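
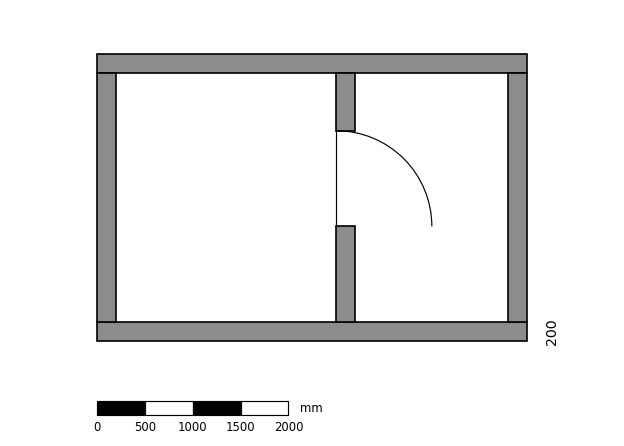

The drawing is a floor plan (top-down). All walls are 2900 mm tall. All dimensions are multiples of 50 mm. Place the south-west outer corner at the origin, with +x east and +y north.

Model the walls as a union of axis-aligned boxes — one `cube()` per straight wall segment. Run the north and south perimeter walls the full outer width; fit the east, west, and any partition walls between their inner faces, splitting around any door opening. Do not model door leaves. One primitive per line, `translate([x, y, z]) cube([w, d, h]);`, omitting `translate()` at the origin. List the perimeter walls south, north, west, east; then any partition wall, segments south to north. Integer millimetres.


cube([4500, 200, 2900]);
translate([0, 2800, 0]) cube([4500, 200, 2900]);
translate([0, 200, 0]) cube([200, 2600, 2900]);
translate([4300, 200, 0]) cube([200, 2600, 2900]);
translate([2500, 200, 0]) cube([200, 1000, 2900]);
translate([2500, 2200, 0]) cube([200, 600, 2900]);


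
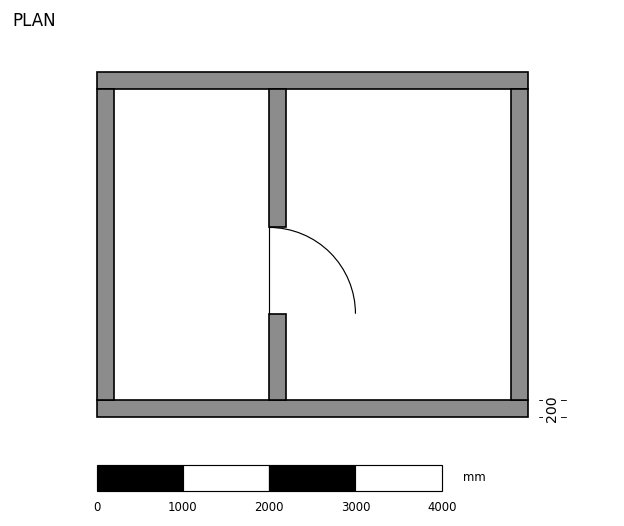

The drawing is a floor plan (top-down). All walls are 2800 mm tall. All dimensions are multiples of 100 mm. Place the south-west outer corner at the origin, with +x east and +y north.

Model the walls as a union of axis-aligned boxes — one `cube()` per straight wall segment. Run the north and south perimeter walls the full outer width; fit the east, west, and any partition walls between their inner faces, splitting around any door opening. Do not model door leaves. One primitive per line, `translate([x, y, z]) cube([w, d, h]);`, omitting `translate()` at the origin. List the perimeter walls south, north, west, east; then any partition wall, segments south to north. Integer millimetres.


cube([5000, 200, 2800]);
translate([0, 3800, 0]) cube([5000, 200, 2800]);
translate([0, 200, 0]) cube([200, 3600, 2800]);
translate([4800, 200, 0]) cube([200, 3600, 2800]);
translate([2000, 200, 0]) cube([200, 1000, 2800]);
translate([2000, 2200, 0]) cube([200, 1600, 2800]);


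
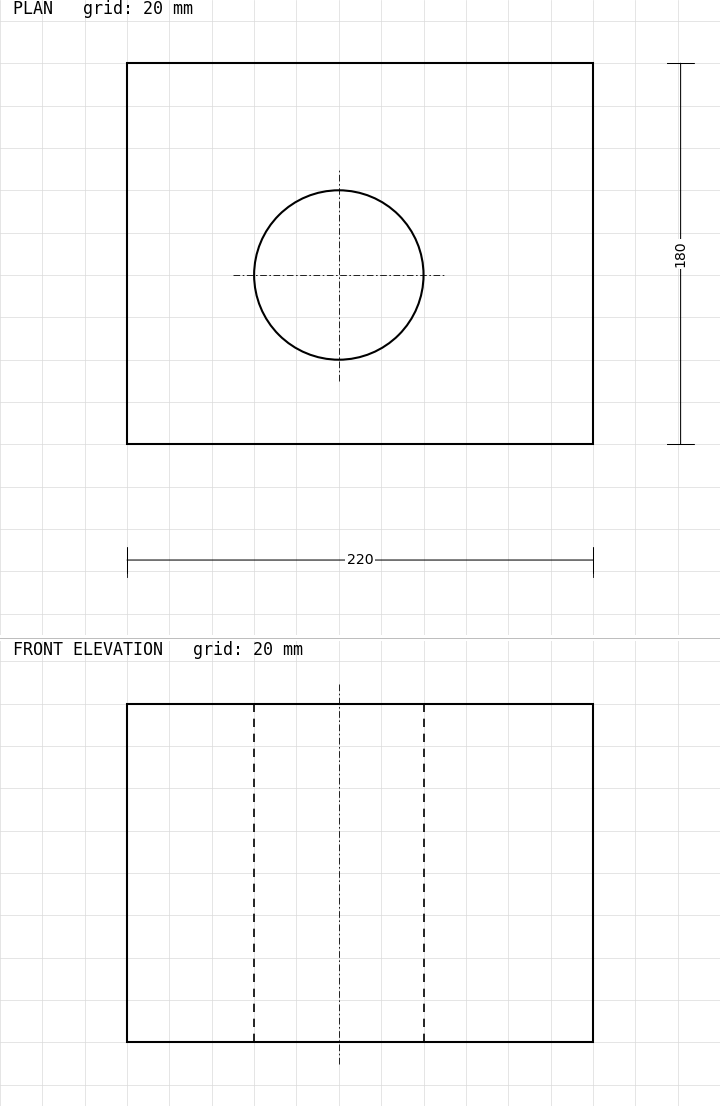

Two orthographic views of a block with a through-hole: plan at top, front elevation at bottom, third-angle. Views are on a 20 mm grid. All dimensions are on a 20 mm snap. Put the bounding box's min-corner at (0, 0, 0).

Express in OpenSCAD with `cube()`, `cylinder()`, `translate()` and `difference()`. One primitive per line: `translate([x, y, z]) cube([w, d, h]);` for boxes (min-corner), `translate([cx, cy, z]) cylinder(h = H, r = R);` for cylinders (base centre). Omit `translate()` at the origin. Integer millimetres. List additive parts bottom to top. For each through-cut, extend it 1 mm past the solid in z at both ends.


difference() {
  cube([220, 180, 160]);
  translate([100, 80, -1]) cylinder(h = 162, r = 40);
}


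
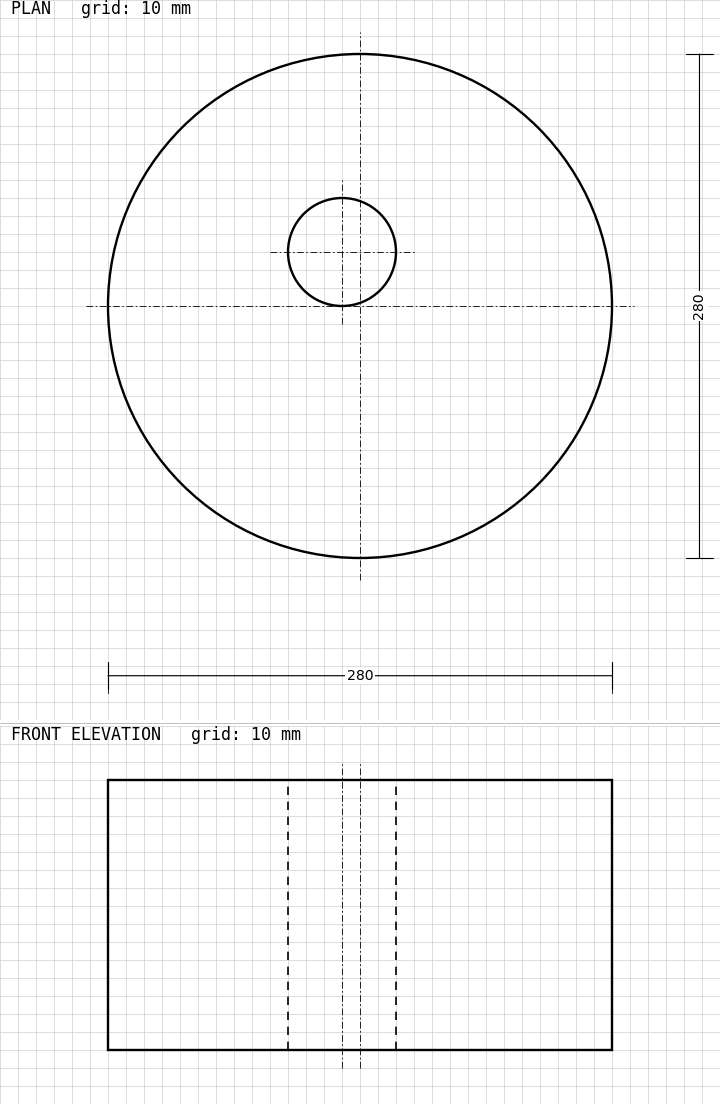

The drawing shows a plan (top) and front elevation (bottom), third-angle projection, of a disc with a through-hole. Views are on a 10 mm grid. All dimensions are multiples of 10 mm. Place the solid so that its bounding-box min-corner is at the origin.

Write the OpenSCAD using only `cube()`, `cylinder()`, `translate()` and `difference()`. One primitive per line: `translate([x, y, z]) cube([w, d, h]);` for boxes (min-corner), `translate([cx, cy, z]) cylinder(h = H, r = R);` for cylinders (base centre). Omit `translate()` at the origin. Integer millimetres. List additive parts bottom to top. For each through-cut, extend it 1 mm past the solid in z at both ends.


difference() {
  translate([140, 140, 0]) cylinder(h = 150, r = 140);
  translate([130, 170, -1]) cylinder(h = 152, r = 30);
}


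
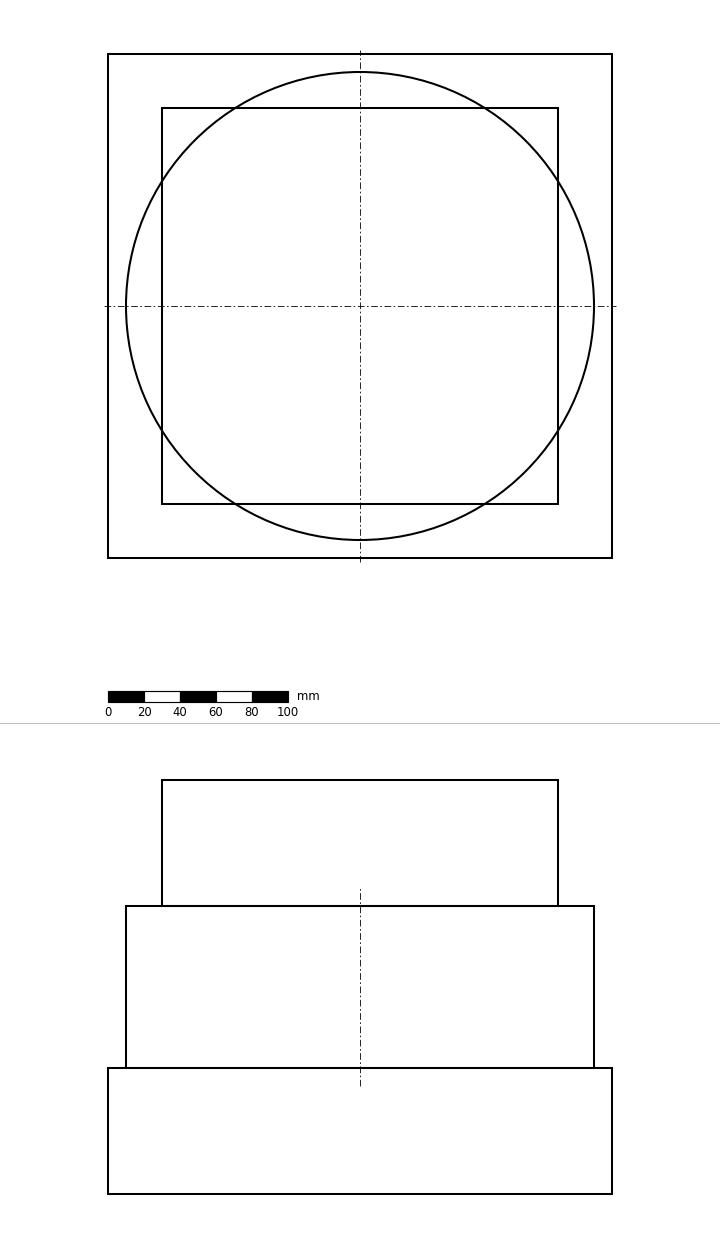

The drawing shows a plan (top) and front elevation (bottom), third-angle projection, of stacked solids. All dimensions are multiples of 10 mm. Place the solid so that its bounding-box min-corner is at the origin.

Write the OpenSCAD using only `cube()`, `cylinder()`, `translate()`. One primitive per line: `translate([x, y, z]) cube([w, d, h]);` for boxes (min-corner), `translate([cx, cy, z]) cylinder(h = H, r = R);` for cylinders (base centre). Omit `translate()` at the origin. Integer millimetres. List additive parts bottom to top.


cube([280, 280, 70]);
translate([140, 140, 70]) cylinder(h = 90, r = 130);
translate([30, 30, 160]) cube([220, 220, 70]);


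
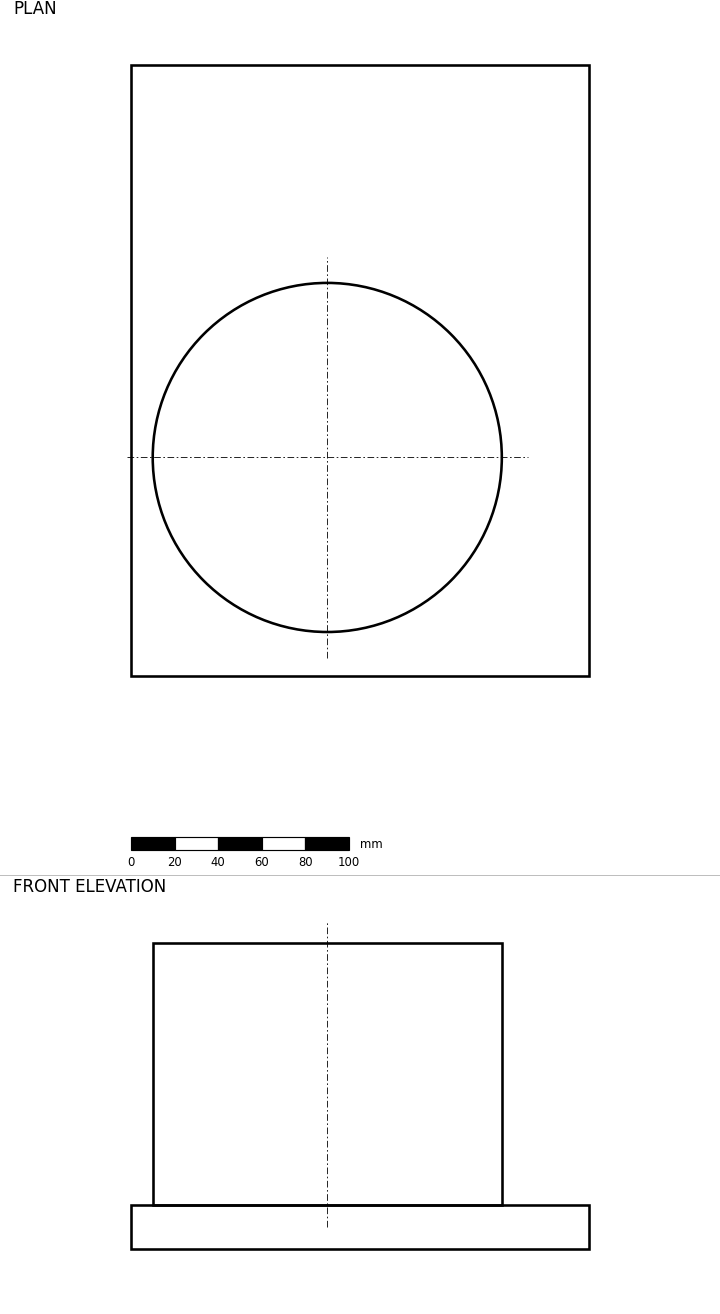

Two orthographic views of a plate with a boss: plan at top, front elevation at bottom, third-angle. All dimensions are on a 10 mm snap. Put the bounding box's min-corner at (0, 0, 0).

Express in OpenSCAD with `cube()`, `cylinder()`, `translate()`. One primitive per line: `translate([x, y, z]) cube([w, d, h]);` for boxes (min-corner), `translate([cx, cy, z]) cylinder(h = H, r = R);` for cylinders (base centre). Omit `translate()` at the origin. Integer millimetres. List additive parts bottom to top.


cube([210, 280, 20]);
translate([90, 100, 20]) cylinder(h = 120, r = 80);


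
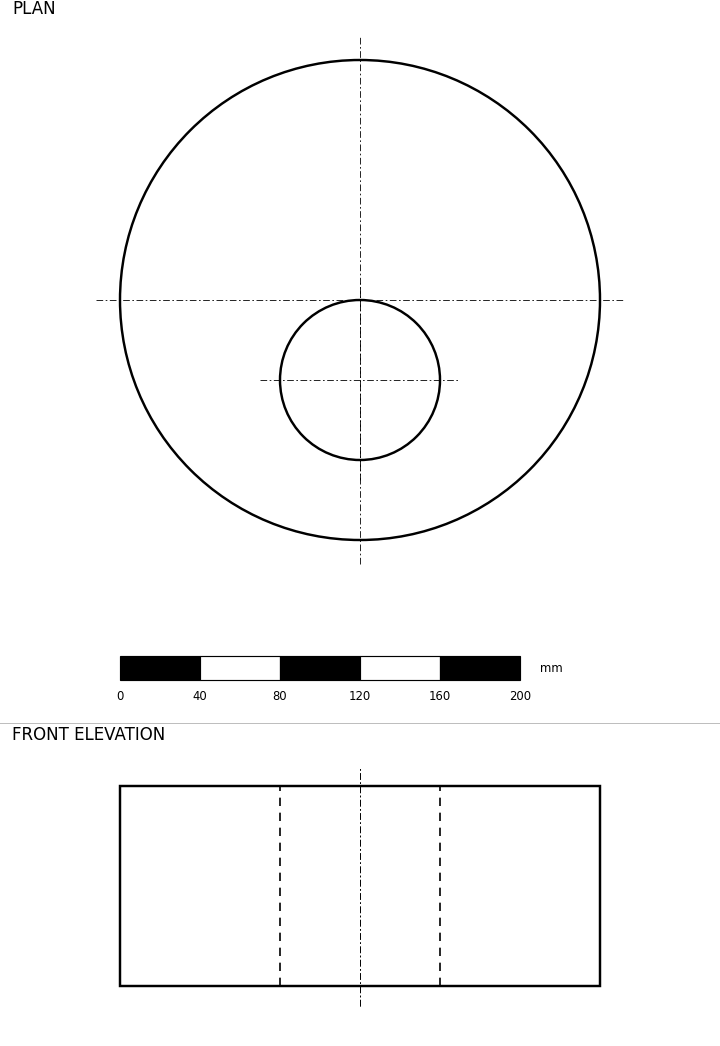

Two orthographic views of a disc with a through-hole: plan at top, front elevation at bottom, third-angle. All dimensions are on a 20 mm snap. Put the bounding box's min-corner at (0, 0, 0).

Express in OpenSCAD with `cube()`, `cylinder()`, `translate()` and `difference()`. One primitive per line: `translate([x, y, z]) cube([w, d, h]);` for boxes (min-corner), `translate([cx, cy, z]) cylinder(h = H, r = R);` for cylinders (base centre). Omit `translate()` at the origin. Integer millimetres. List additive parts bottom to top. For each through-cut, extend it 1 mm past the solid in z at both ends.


difference() {
  translate([120, 120, 0]) cylinder(h = 100, r = 120);
  translate([120, 80, -1]) cylinder(h = 102, r = 40);
}


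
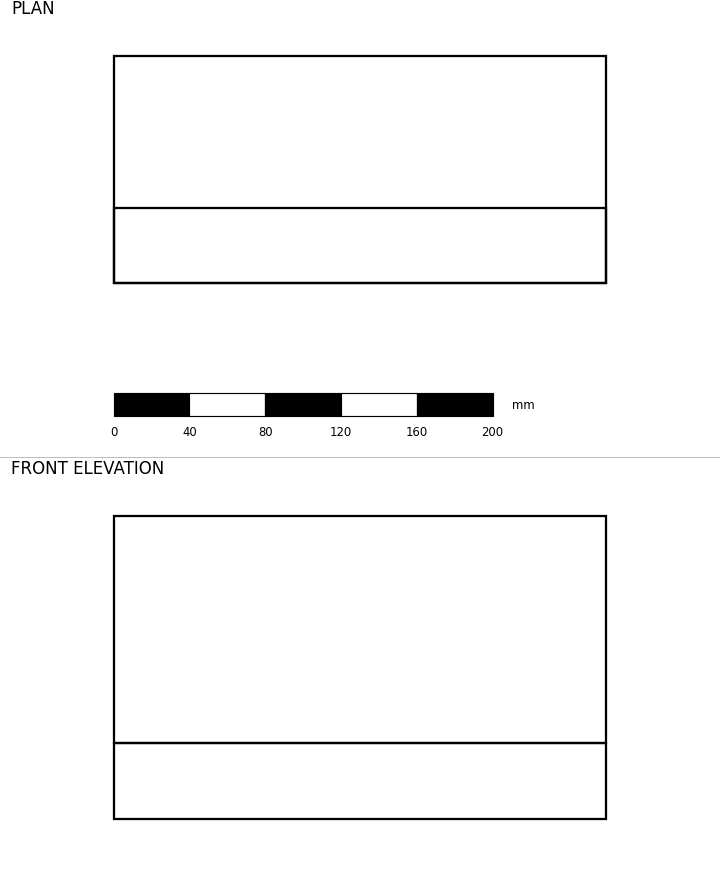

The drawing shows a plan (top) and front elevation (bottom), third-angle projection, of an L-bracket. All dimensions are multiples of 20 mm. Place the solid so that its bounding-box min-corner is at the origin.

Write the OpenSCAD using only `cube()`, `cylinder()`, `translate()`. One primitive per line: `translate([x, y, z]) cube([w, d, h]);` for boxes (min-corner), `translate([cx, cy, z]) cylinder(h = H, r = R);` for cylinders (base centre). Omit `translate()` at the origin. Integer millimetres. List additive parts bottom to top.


cube([260, 120, 40]);
translate([0, 0, 40]) cube([260, 40, 120]);


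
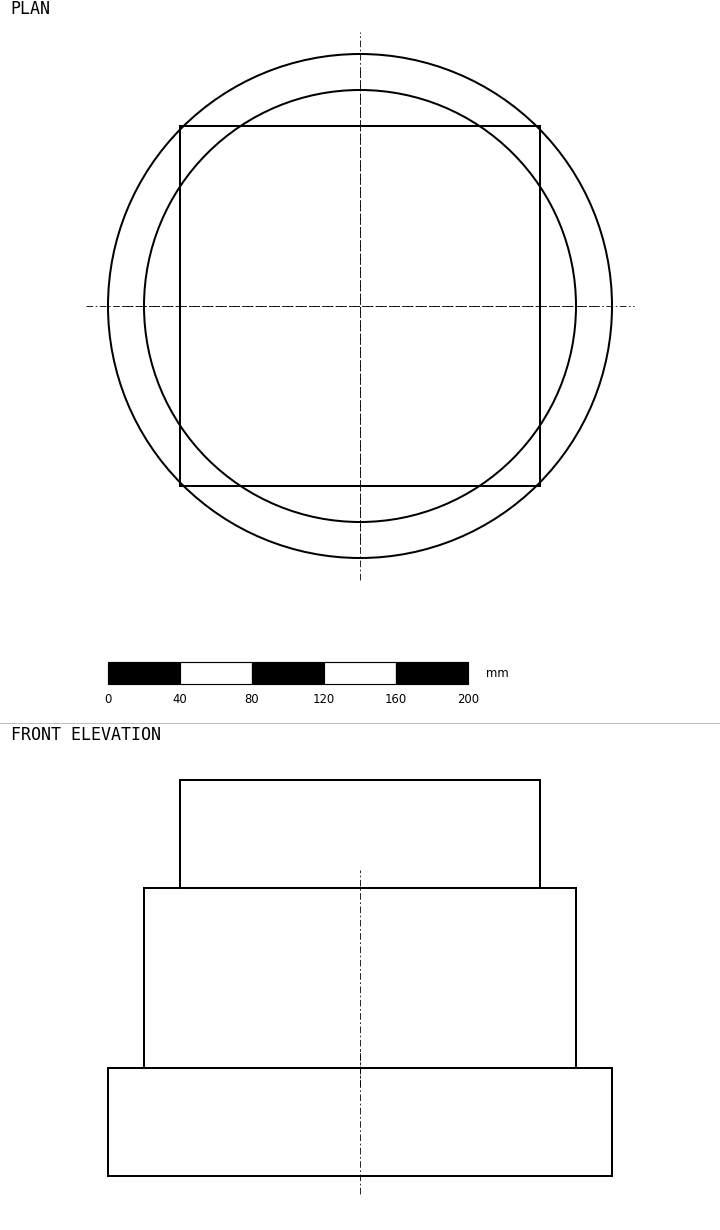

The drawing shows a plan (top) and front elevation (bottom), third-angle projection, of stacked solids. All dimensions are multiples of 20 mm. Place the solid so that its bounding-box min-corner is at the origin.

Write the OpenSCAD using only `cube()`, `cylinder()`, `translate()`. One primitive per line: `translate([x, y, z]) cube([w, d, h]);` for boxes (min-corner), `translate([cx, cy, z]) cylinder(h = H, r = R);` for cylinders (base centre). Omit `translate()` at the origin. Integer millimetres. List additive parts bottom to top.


translate([140, 140, 0]) cylinder(h = 60, r = 140);
translate([140, 140, 60]) cylinder(h = 100, r = 120);
translate([40, 40, 160]) cube([200, 200, 60]);


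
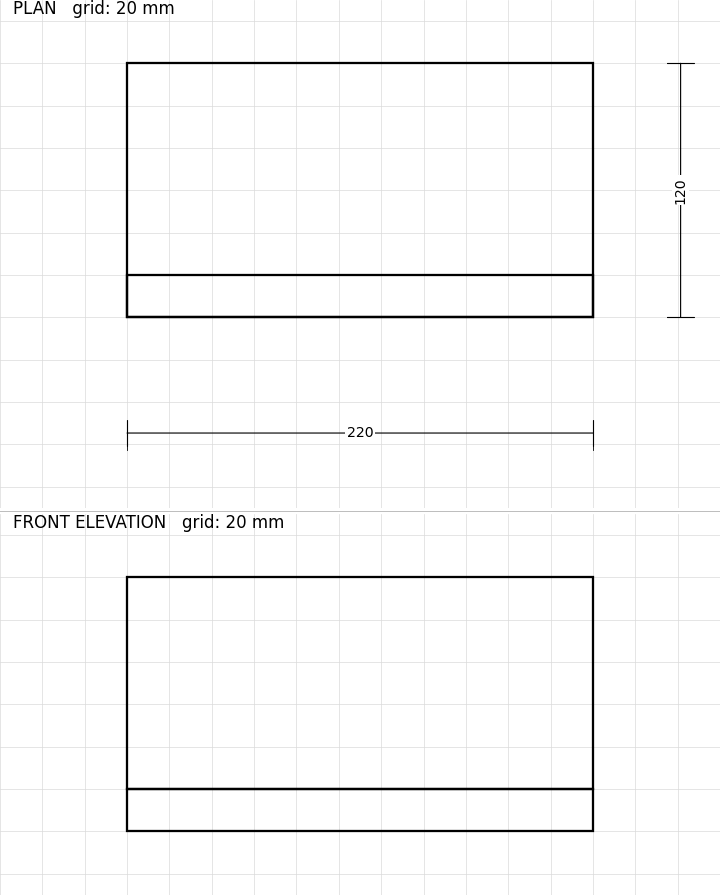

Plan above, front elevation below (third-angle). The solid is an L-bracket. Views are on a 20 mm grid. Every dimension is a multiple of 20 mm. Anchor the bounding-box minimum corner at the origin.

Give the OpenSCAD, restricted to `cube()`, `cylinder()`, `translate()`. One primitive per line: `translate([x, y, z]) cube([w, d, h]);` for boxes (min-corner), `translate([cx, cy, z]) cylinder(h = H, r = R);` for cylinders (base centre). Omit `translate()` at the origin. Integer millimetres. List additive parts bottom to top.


cube([220, 120, 20]);
translate([0, 0, 20]) cube([220, 20, 100]);


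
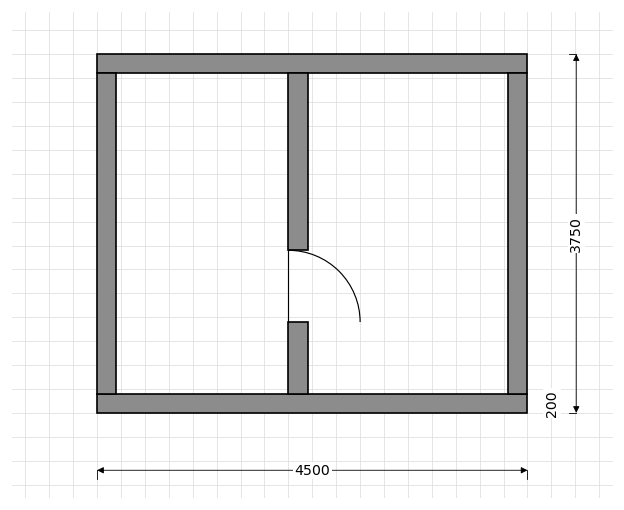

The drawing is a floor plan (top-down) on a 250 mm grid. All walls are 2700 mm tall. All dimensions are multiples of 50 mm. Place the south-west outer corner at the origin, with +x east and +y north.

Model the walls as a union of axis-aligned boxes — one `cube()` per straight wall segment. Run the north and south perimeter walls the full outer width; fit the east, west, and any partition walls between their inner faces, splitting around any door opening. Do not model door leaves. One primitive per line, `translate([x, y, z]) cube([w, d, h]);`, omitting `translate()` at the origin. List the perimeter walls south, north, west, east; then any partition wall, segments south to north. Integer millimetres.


cube([4500, 200, 2700]);
translate([0, 3550, 0]) cube([4500, 200, 2700]);
translate([0, 200, 0]) cube([200, 3350, 2700]);
translate([4300, 200, 0]) cube([200, 3350, 2700]);
translate([2000, 200, 0]) cube([200, 750, 2700]);
translate([2000, 1700, 0]) cube([200, 1850, 2700]);


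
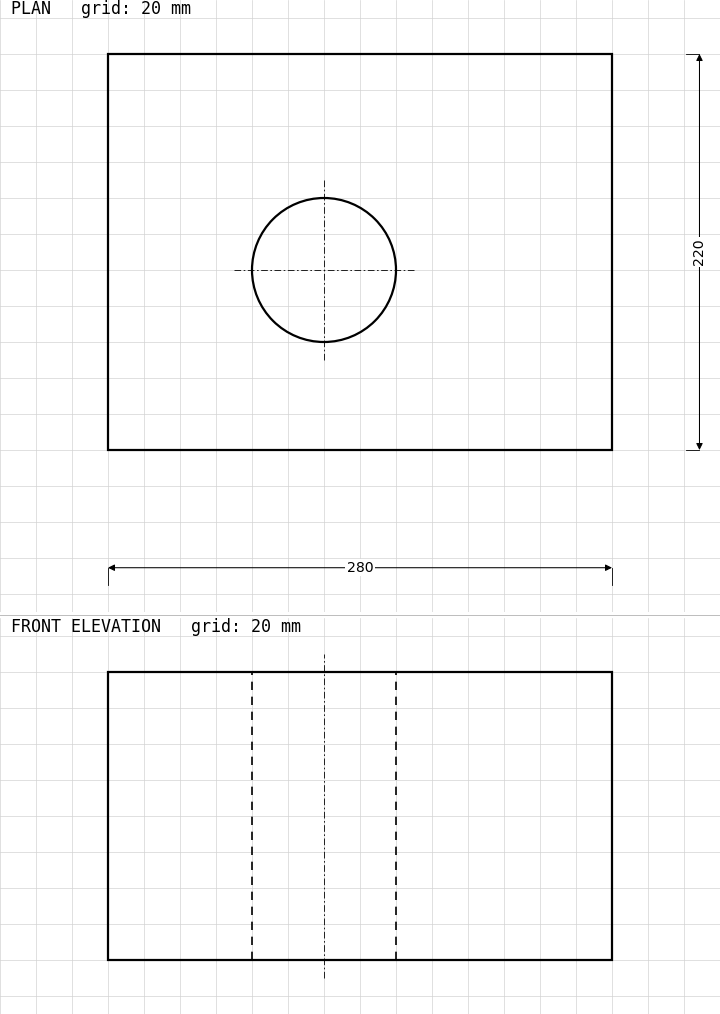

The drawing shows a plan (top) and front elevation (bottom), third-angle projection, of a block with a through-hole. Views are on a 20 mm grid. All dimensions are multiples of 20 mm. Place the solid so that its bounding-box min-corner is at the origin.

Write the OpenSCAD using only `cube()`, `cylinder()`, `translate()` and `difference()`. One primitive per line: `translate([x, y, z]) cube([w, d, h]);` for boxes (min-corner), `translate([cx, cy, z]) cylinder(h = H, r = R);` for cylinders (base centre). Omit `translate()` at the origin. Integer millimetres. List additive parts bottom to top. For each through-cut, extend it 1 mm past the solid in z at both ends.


difference() {
  cube([280, 220, 160]);
  translate([120, 100, -1]) cylinder(h = 162, r = 40);
}


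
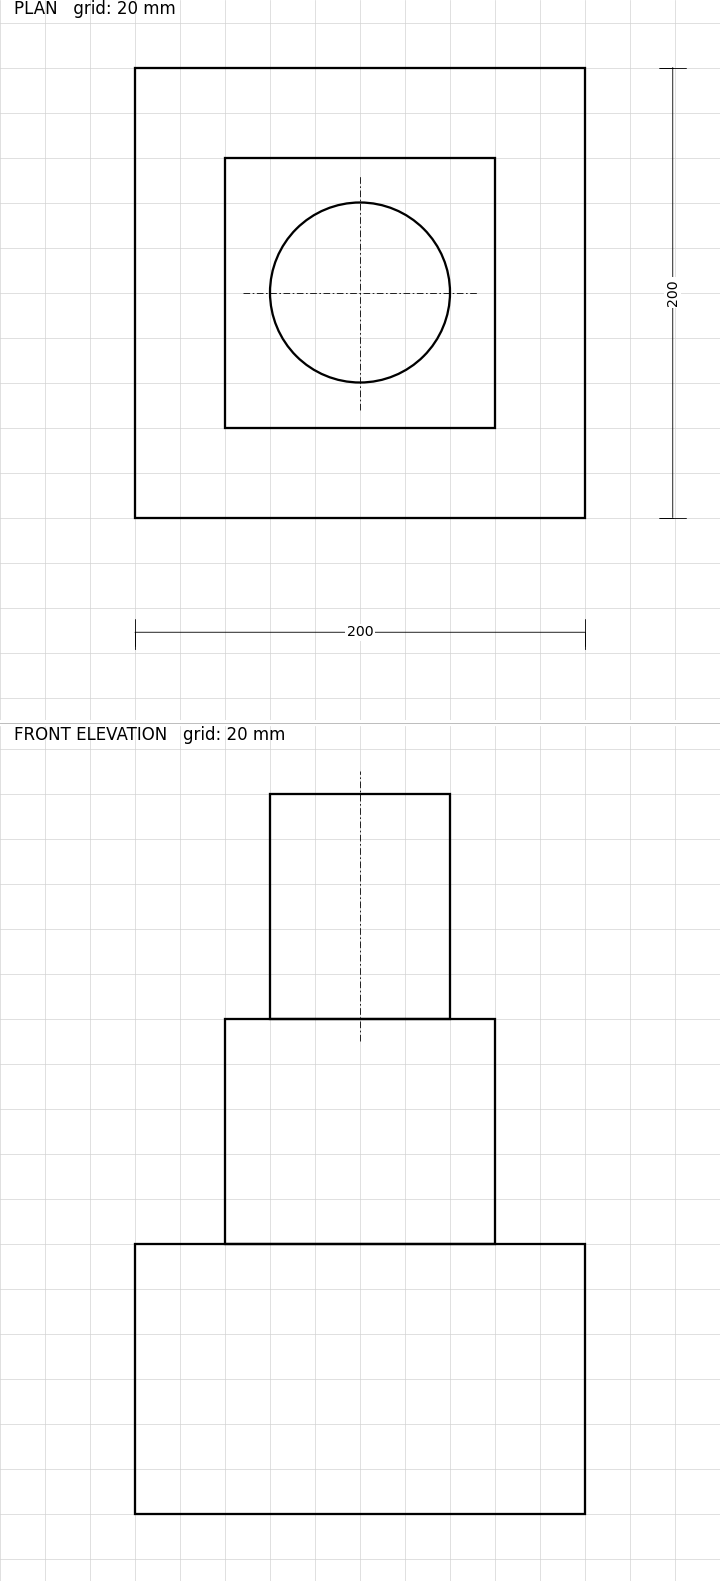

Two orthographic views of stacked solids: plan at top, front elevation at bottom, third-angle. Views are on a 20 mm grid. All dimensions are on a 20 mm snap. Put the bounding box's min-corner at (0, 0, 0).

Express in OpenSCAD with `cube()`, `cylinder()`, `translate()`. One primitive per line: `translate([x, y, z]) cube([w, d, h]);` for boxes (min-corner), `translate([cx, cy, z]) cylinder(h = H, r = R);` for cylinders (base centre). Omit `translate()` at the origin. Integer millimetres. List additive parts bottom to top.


cube([200, 200, 120]);
translate([40, 40, 120]) cube([120, 120, 100]);
translate([100, 100, 220]) cylinder(h = 100, r = 40);


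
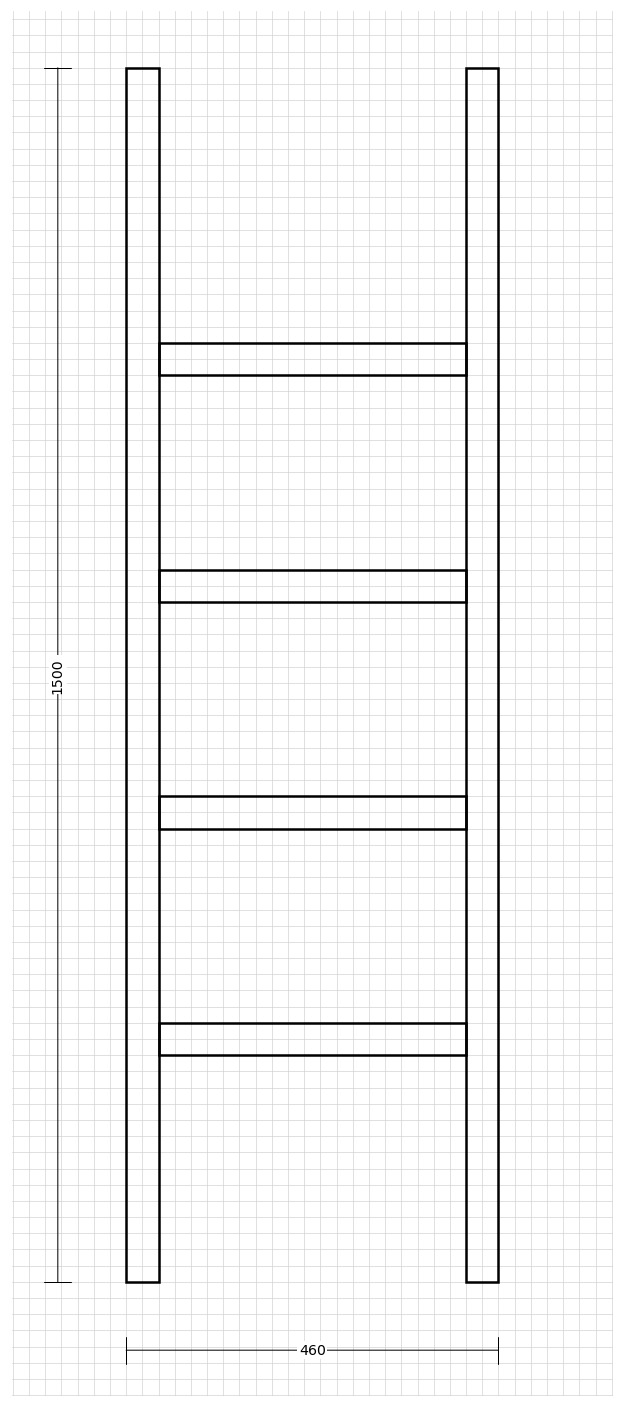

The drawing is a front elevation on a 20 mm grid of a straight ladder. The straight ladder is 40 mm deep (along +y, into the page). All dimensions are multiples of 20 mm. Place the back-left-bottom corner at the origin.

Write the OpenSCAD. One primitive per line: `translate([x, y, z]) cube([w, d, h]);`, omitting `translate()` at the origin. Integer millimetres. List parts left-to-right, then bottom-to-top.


cube([40, 40, 1500]);
translate([40, 0, 280]) cube([380, 40, 40]);
translate([40, 0, 560]) cube([380, 40, 40]);
translate([40, 0, 840]) cube([380, 40, 40]);
translate([40, 0, 1120]) cube([380, 40, 40]);
translate([420, 0, 0]) cube([40, 40, 1500]);


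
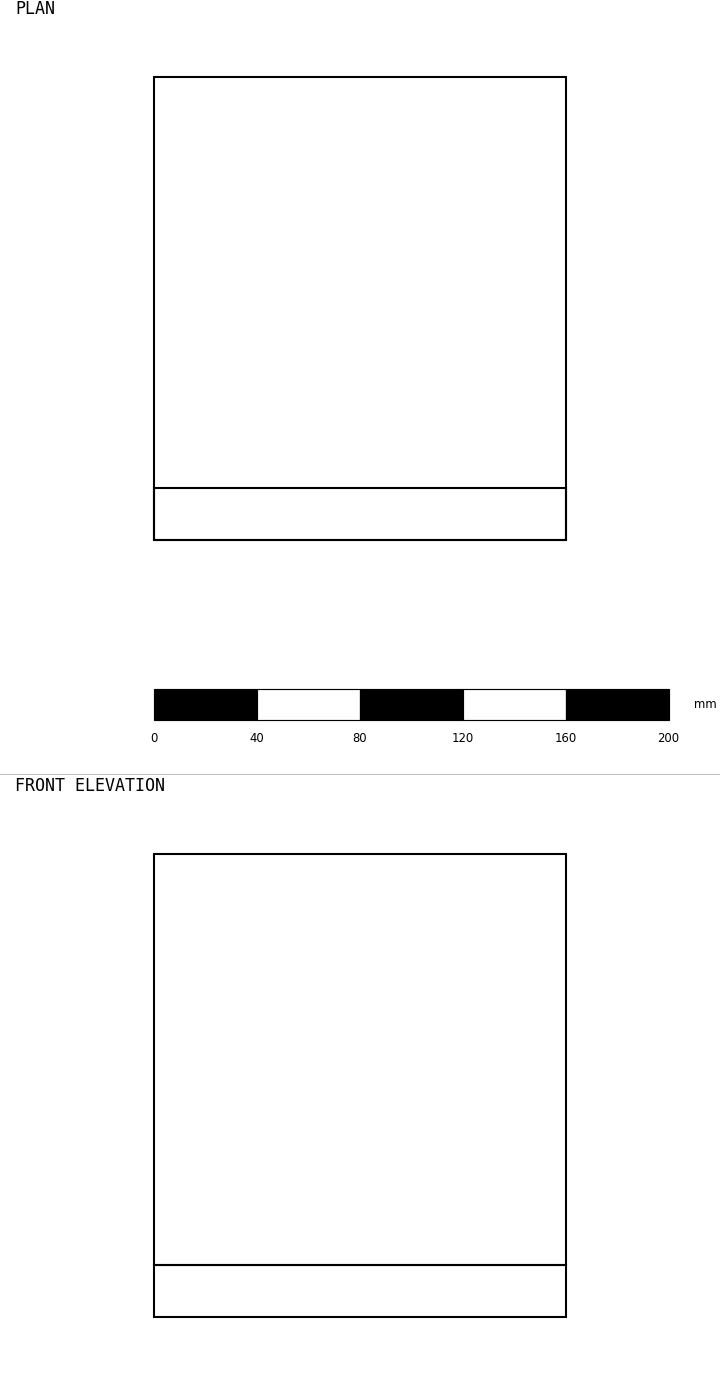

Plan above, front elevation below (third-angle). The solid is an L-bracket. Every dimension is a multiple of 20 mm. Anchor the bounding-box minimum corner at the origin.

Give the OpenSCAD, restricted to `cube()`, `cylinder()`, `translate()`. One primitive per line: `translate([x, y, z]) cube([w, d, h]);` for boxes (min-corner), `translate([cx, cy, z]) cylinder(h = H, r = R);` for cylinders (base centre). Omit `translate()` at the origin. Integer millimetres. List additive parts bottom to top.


cube([160, 180, 20]);
translate([0, 0, 20]) cube([160, 20, 160]);


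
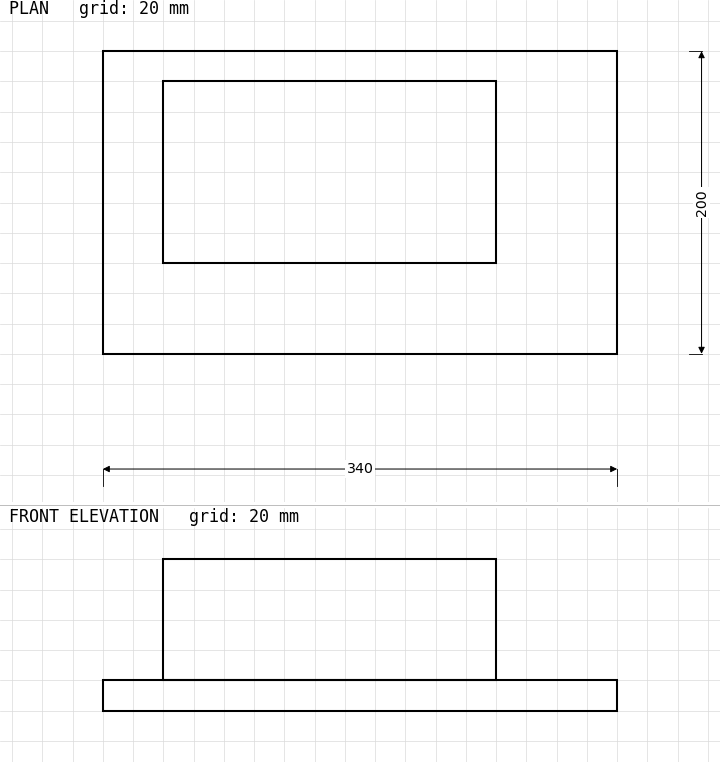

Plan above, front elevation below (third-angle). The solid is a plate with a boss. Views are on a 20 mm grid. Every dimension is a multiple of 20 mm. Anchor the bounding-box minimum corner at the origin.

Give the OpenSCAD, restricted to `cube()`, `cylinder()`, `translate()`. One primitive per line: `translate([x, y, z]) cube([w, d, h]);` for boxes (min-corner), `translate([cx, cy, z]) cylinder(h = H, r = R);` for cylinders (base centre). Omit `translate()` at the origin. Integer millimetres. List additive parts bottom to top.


cube([340, 200, 20]);
translate([40, 60, 20]) cube([220, 120, 80]);


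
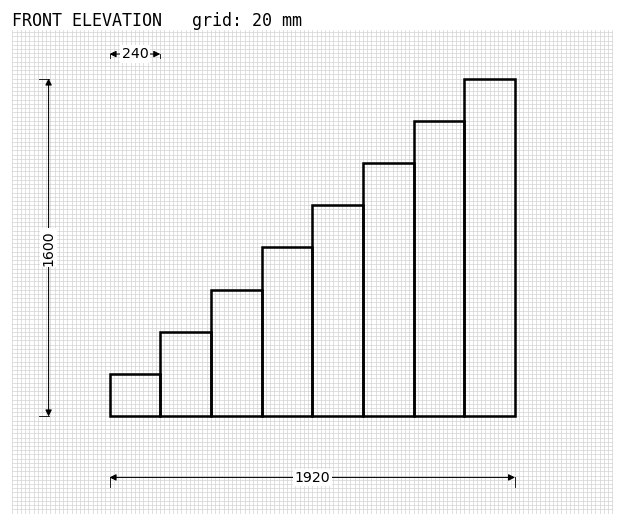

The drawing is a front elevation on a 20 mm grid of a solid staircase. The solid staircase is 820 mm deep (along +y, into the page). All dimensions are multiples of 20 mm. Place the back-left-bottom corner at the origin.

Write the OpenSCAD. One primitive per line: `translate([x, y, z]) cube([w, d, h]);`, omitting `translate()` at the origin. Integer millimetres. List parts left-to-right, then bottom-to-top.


cube([240, 820, 200]);
translate([240, 0, 0]) cube([240, 820, 400]);
translate([480, 0, 0]) cube([240, 820, 600]);
translate([720, 0, 0]) cube([240, 820, 800]);
translate([960, 0, 0]) cube([240, 820, 1000]);
translate([1200, 0, 0]) cube([240, 820, 1200]);
translate([1440, 0, 0]) cube([240, 820, 1400]);
translate([1680, 0, 0]) cube([240, 820, 1600]);


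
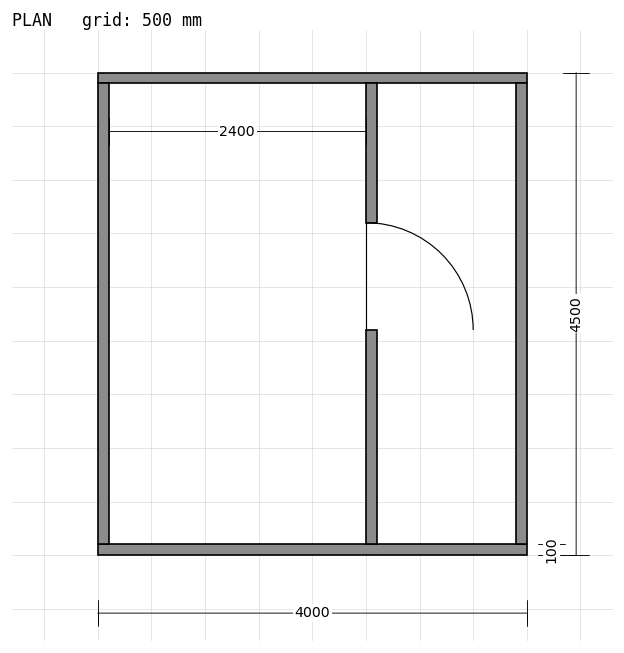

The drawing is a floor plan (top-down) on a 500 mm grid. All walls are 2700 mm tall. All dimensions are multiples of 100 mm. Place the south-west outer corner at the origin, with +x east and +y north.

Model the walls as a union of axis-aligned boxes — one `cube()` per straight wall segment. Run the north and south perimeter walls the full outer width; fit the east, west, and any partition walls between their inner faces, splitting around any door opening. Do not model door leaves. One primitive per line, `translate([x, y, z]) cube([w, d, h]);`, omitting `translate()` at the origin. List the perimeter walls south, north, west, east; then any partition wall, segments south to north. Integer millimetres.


cube([4000, 100, 2700]);
translate([0, 4400, 0]) cube([4000, 100, 2700]);
translate([0, 100, 0]) cube([100, 4300, 2700]);
translate([3900, 100, 0]) cube([100, 4300, 2700]);
translate([2500, 100, 0]) cube([100, 2000, 2700]);
translate([2500, 3100, 0]) cube([100, 1300, 2700]);


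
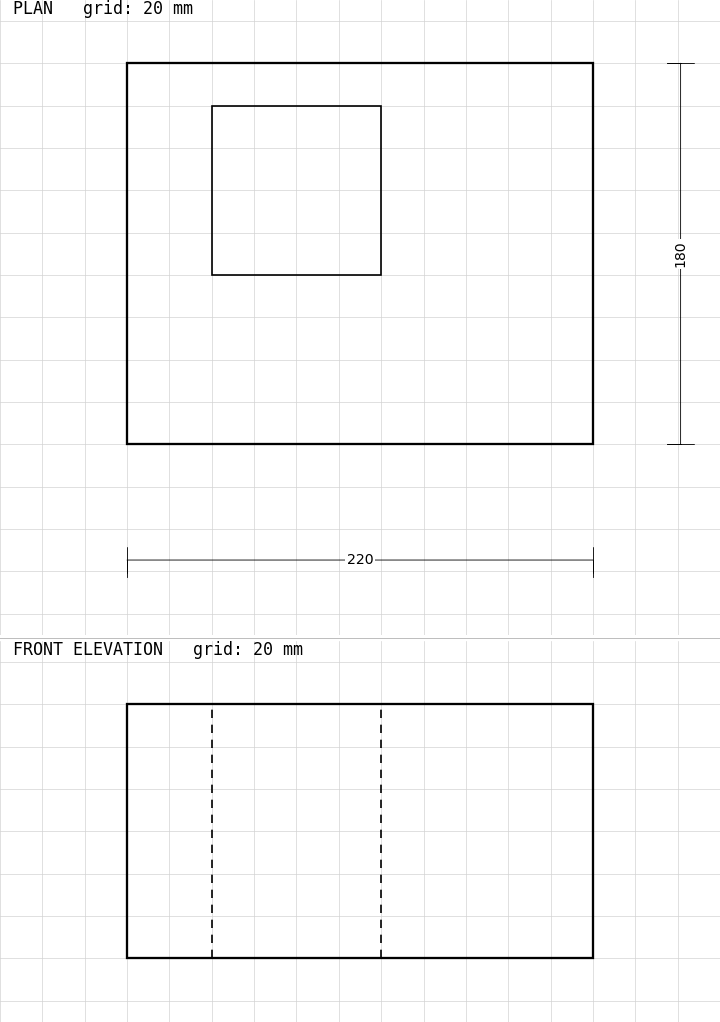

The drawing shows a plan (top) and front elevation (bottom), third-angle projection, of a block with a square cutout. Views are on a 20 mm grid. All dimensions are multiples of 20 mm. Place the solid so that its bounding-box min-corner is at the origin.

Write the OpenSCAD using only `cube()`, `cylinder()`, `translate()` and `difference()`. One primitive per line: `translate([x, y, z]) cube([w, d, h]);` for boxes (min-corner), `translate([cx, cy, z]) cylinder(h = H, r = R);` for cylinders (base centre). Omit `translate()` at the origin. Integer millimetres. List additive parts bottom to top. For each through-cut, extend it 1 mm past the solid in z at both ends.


difference() {
  cube([220, 180, 120]);
  translate([40, 80, -1]) cube([80, 80, 122]);
}


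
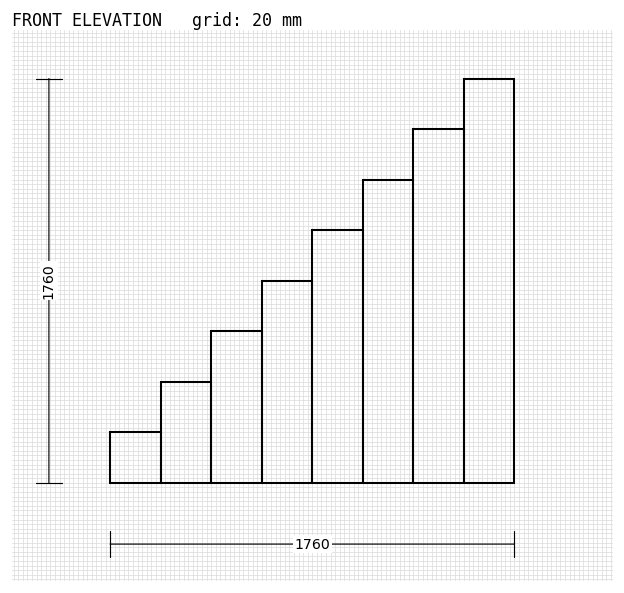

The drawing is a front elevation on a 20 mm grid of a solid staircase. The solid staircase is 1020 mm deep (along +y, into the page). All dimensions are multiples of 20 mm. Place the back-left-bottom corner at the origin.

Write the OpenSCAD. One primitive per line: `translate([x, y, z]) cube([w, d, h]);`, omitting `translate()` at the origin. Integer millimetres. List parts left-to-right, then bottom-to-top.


cube([220, 1020, 220]);
translate([220, 0, 0]) cube([220, 1020, 440]);
translate([440, 0, 0]) cube([220, 1020, 660]);
translate([660, 0, 0]) cube([220, 1020, 880]);
translate([880, 0, 0]) cube([220, 1020, 1100]);
translate([1100, 0, 0]) cube([220, 1020, 1320]);
translate([1320, 0, 0]) cube([220, 1020, 1540]);
translate([1540, 0, 0]) cube([220, 1020, 1760]);


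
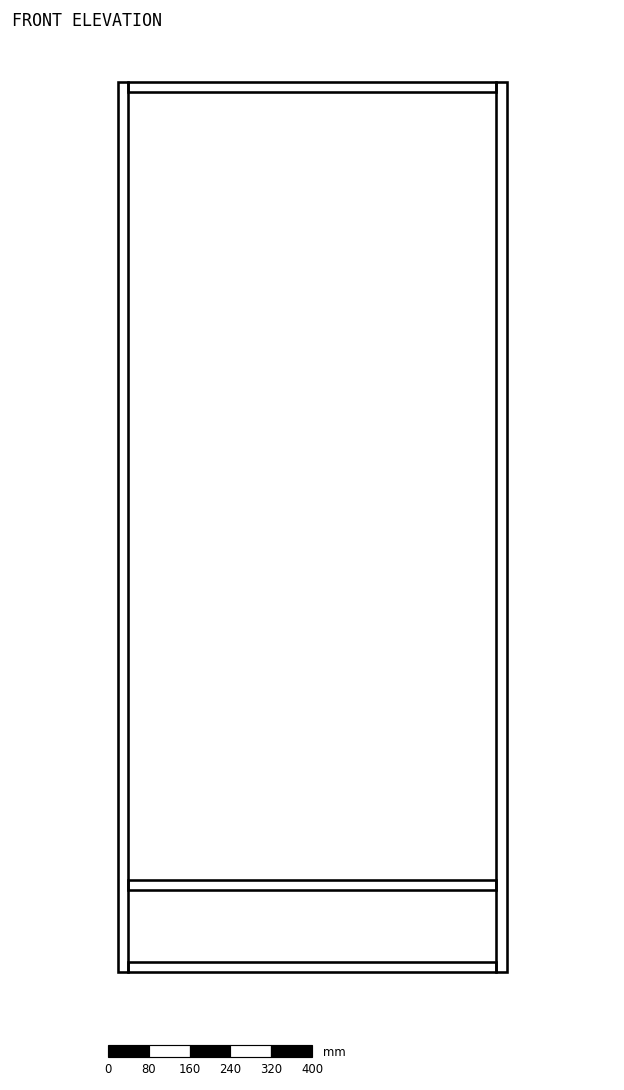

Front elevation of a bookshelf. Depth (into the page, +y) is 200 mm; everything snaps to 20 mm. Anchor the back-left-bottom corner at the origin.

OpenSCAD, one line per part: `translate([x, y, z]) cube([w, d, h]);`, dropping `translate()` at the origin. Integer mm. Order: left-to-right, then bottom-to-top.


cube([20, 200, 1740]);
translate([20, 0, 0]) cube([720, 200, 20]);
translate([20, 0, 160]) cube([720, 200, 20]);
translate([20, 0, 1720]) cube([720, 200, 20]);
translate([740, 0, 0]) cube([20, 200, 1740]);


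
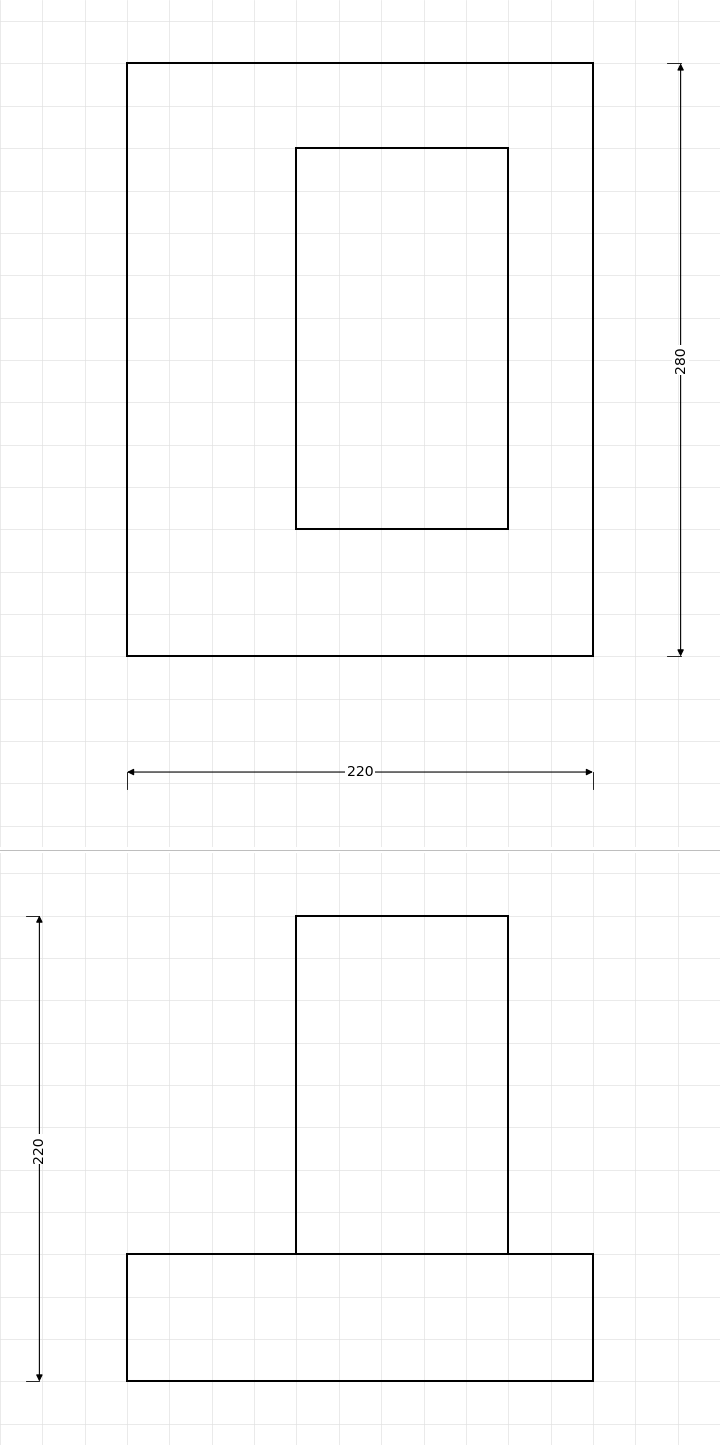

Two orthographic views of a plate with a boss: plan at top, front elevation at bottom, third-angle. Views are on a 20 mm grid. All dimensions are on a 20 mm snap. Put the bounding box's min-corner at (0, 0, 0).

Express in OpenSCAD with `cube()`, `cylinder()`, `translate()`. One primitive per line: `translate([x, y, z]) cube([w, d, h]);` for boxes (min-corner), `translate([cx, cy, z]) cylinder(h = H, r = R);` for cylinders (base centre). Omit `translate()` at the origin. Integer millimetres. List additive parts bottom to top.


cube([220, 280, 60]);
translate([80, 60, 60]) cube([100, 180, 160]);


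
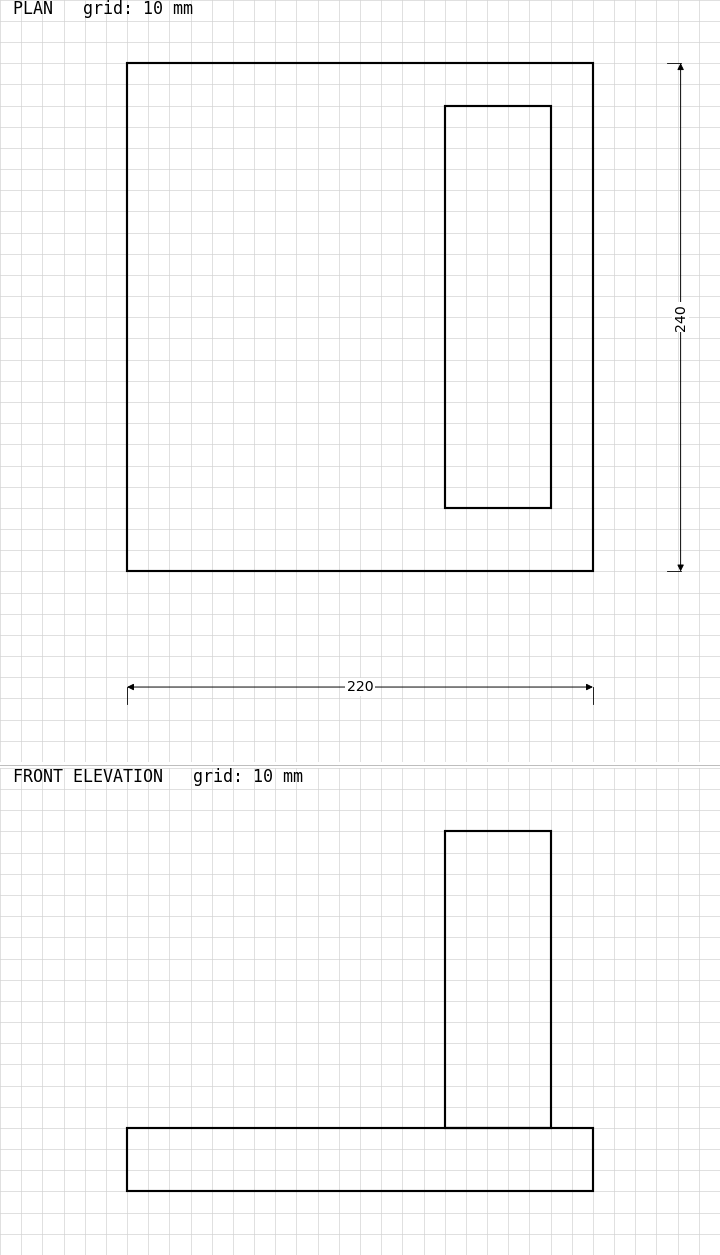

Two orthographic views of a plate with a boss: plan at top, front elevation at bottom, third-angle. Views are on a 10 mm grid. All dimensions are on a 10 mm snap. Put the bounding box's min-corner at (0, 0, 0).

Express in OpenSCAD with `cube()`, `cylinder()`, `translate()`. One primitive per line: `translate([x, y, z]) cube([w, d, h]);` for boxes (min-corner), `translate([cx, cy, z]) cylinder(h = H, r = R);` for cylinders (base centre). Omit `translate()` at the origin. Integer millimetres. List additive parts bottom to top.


cube([220, 240, 30]);
translate([150, 30, 30]) cube([50, 190, 140]);


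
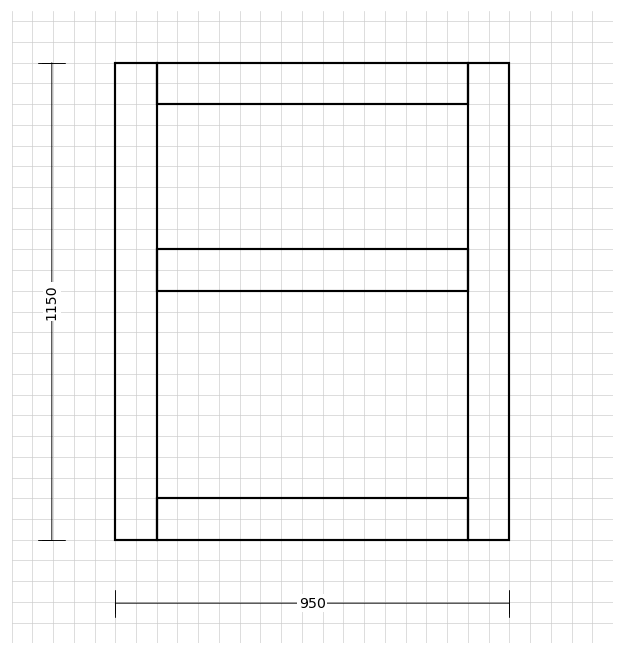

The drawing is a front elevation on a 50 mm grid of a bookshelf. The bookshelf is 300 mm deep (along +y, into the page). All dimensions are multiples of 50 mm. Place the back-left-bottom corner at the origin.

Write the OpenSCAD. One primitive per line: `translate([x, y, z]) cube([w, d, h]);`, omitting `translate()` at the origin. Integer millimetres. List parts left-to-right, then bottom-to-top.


cube([100, 300, 1150]);
translate([100, 0, 0]) cube([750, 300, 100]);
translate([100, 0, 600]) cube([750, 300, 100]);
translate([100, 0, 1050]) cube([750, 300, 100]);
translate([850, 0, 0]) cube([100, 300, 1150]);


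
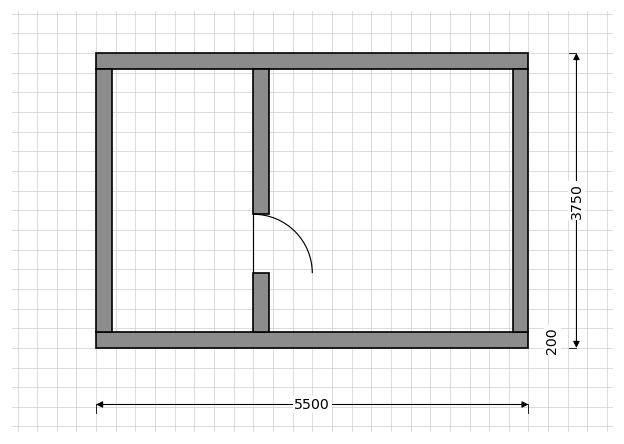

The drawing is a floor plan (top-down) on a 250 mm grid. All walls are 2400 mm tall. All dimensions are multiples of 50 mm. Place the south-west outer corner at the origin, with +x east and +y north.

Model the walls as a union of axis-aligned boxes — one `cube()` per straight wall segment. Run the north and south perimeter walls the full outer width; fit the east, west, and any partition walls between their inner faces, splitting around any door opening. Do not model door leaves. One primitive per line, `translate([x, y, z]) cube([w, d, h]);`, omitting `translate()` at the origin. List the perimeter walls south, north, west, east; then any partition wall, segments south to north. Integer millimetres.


cube([5500, 200, 2400]);
translate([0, 3550, 0]) cube([5500, 200, 2400]);
translate([0, 200, 0]) cube([200, 3350, 2400]);
translate([5300, 200, 0]) cube([200, 3350, 2400]);
translate([2000, 200, 0]) cube([200, 750, 2400]);
translate([2000, 1700, 0]) cube([200, 1850, 2400]);


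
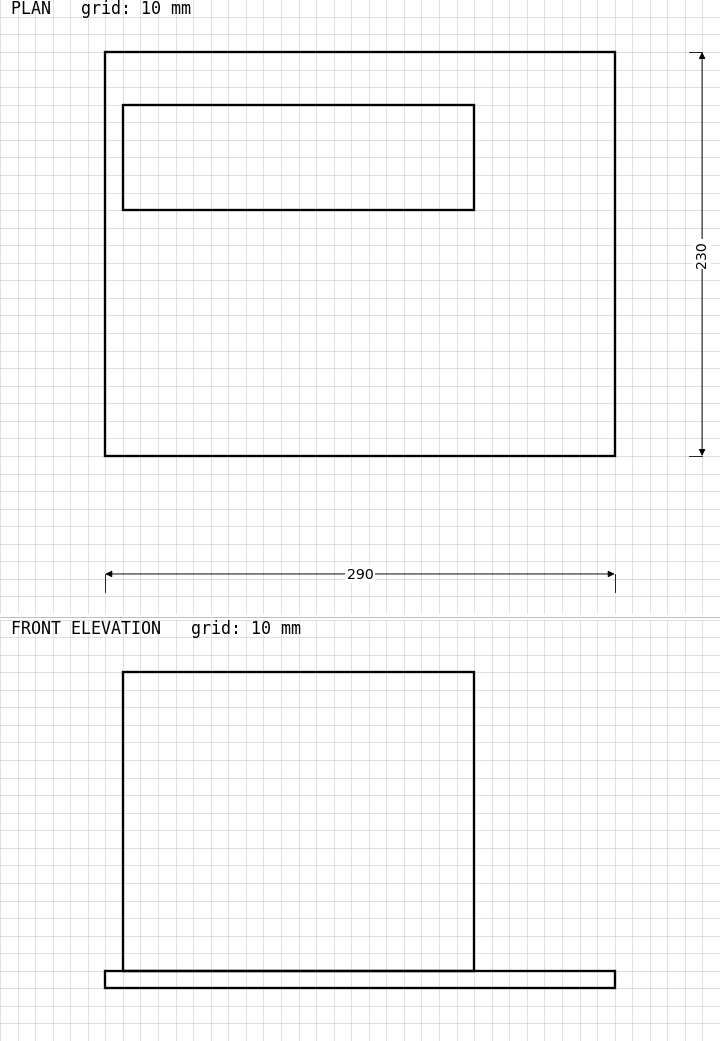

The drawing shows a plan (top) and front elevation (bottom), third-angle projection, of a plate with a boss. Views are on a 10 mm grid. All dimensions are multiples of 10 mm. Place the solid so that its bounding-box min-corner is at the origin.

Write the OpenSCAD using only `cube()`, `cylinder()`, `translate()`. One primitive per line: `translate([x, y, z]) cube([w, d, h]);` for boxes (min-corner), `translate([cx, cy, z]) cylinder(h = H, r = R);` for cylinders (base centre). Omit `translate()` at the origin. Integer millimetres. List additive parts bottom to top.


cube([290, 230, 10]);
translate([10, 140, 10]) cube([200, 60, 170]);


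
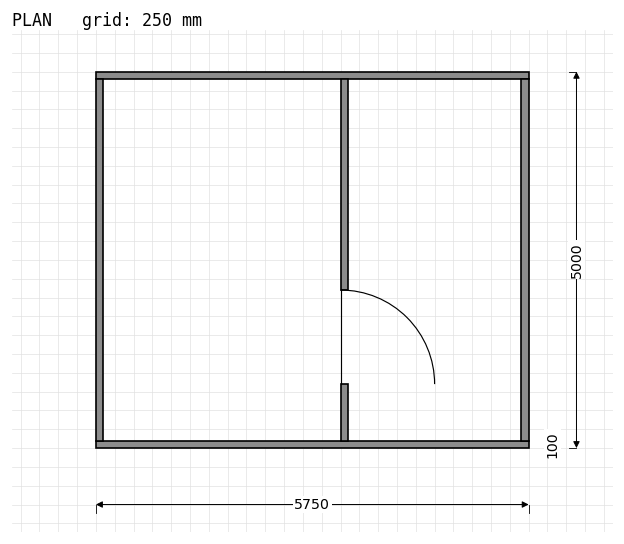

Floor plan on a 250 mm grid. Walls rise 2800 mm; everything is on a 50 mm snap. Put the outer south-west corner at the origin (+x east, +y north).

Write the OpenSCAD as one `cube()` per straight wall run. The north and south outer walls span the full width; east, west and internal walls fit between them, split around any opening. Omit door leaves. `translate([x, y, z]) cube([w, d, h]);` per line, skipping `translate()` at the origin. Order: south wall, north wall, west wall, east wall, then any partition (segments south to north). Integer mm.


cube([5750, 100, 2800]);
translate([0, 4900, 0]) cube([5750, 100, 2800]);
translate([0, 100, 0]) cube([100, 4800, 2800]);
translate([5650, 100, 0]) cube([100, 4800, 2800]);
translate([3250, 100, 0]) cube([100, 750, 2800]);
translate([3250, 2100, 0]) cube([100, 2800, 2800]);


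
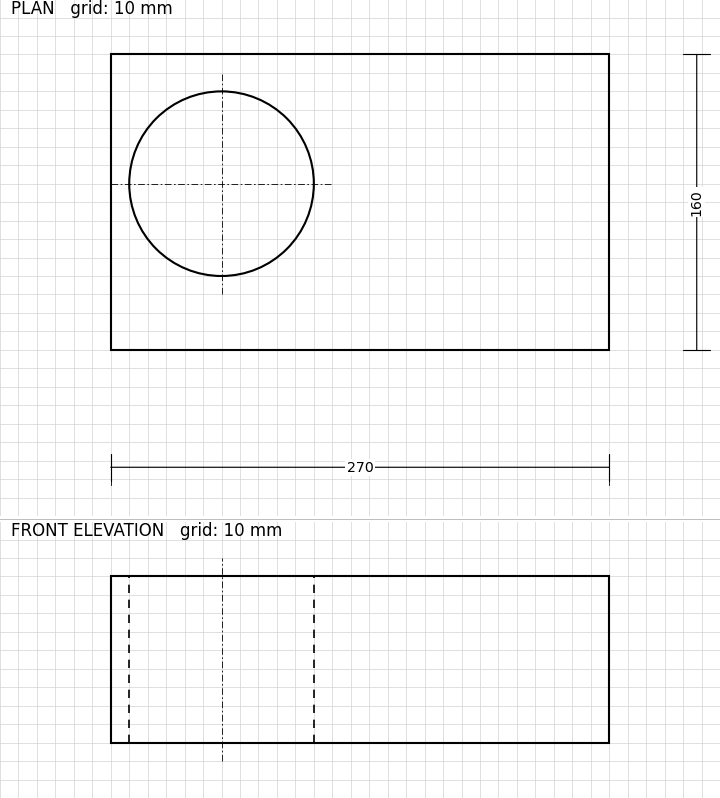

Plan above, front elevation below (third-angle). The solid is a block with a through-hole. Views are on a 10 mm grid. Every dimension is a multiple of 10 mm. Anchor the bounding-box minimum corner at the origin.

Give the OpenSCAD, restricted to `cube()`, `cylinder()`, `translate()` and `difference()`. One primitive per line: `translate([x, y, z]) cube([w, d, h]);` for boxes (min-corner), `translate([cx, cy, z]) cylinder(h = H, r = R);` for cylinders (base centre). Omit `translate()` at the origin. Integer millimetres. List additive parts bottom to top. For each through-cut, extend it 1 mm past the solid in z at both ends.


difference() {
  cube([270, 160, 90]);
  translate([60, 90, -1]) cylinder(h = 92, r = 50);
}


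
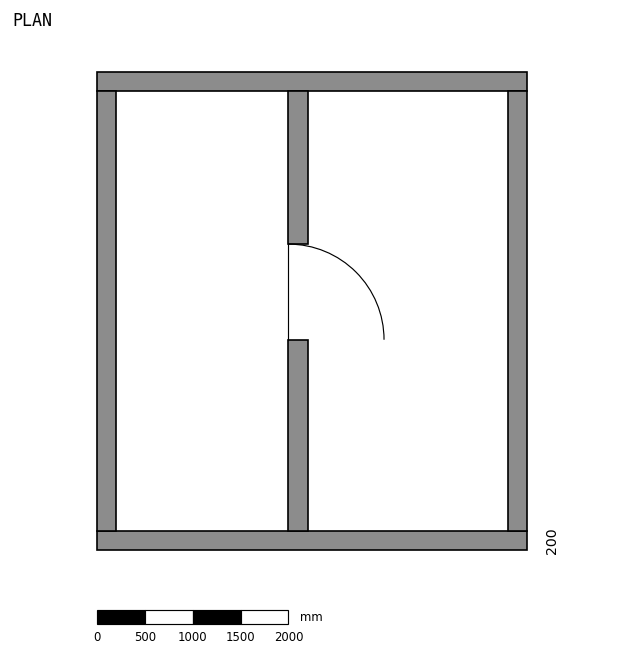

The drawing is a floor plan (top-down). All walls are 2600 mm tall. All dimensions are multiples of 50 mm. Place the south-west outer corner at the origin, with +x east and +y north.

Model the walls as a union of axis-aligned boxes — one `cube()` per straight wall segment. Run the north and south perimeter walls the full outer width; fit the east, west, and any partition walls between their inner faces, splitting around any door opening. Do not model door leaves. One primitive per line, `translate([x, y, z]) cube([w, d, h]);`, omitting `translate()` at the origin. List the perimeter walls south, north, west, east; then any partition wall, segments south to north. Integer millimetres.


cube([4500, 200, 2600]);
translate([0, 4800, 0]) cube([4500, 200, 2600]);
translate([0, 200, 0]) cube([200, 4600, 2600]);
translate([4300, 200, 0]) cube([200, 4600, 2600]);
translate([2000, 200, 0]) cube([200, 2000, 2600]);
translate([2000, 3200, 0]) cube([200, 1600, 2600]);


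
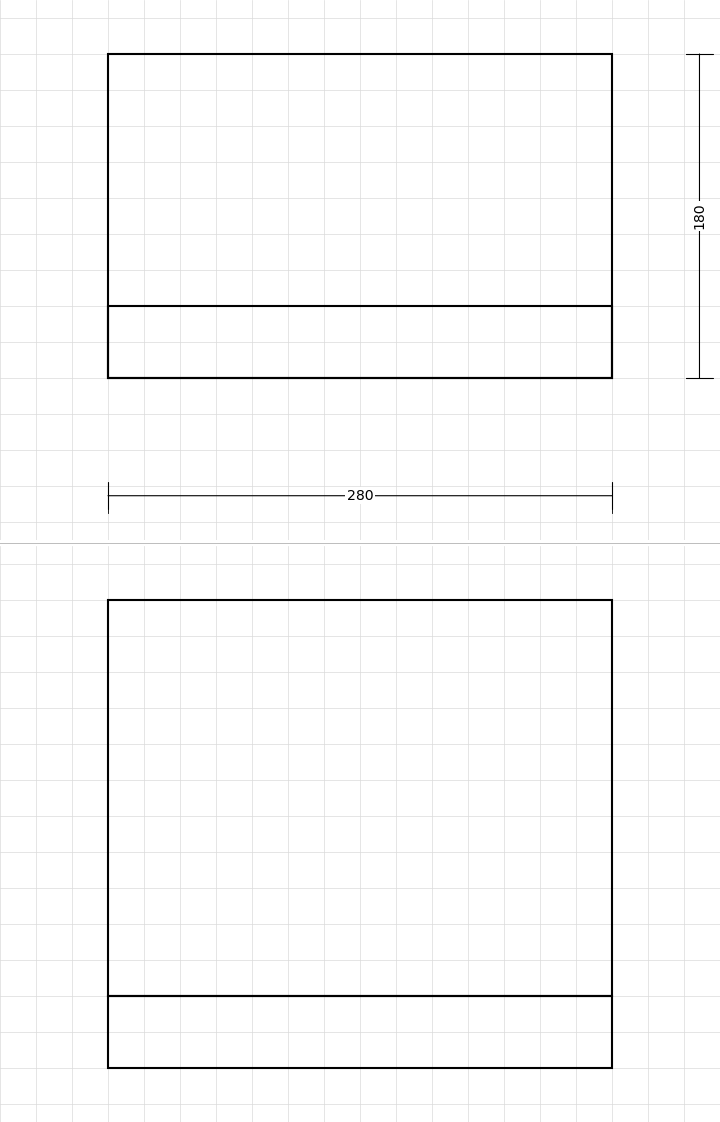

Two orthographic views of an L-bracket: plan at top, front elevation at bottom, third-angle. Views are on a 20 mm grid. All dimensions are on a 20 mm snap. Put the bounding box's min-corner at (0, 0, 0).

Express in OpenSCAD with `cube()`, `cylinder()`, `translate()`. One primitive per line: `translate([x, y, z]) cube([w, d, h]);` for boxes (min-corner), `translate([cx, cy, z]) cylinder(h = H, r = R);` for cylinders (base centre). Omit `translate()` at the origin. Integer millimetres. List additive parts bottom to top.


cube([280, 180, 40]);
translate([0, 0, 40]) cube([280, 40, 220]);


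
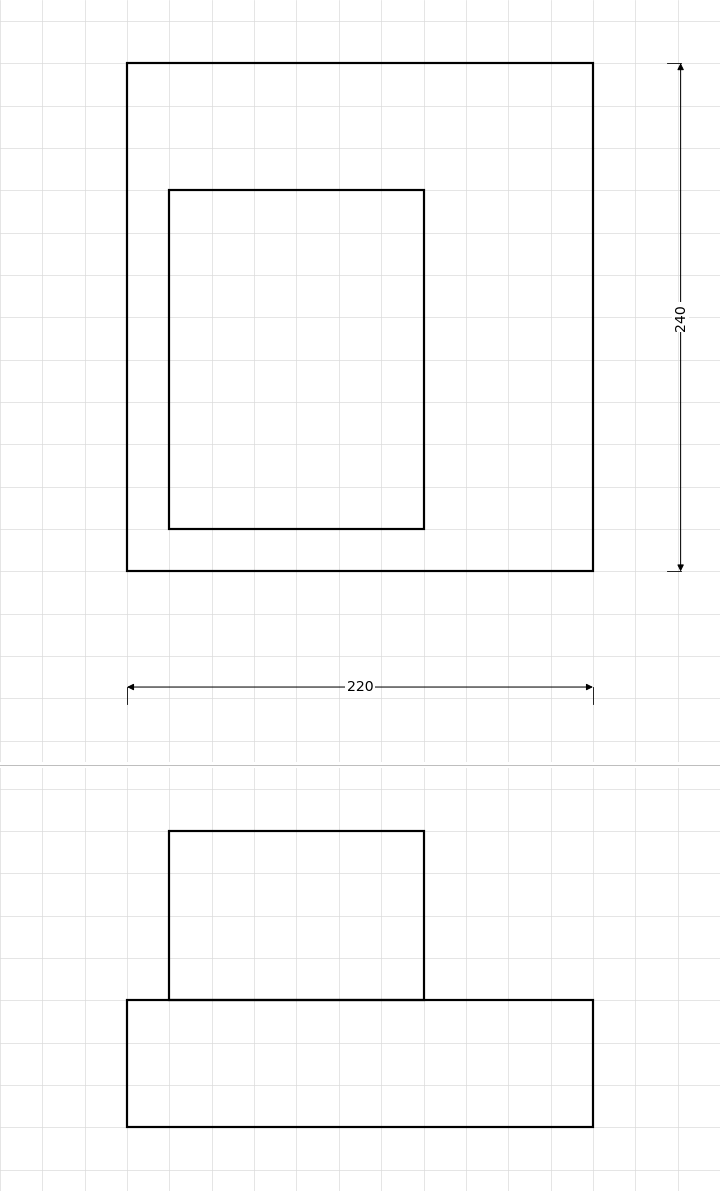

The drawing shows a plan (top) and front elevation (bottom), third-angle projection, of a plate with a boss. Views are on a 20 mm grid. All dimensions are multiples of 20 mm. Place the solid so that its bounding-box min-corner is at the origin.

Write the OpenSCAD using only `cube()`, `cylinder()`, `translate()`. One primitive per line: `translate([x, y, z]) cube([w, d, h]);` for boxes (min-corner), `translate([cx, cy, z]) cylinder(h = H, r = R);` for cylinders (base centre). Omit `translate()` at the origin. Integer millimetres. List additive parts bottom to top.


cube([220, 240, 60]);
translate([20, 20, 60]) cube([120, 160, 80]);


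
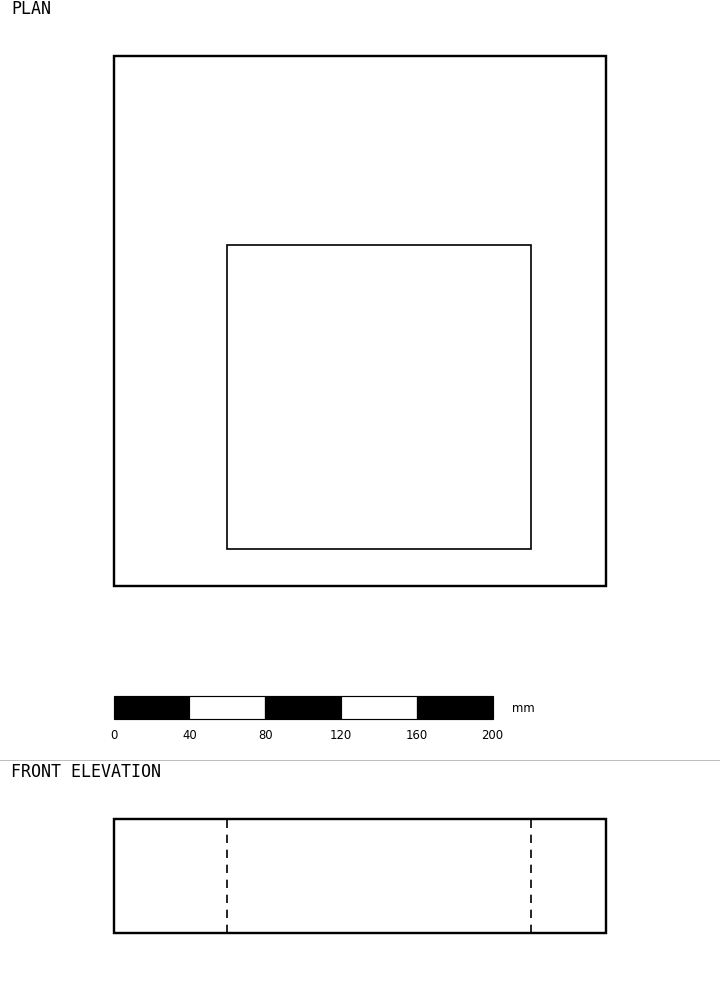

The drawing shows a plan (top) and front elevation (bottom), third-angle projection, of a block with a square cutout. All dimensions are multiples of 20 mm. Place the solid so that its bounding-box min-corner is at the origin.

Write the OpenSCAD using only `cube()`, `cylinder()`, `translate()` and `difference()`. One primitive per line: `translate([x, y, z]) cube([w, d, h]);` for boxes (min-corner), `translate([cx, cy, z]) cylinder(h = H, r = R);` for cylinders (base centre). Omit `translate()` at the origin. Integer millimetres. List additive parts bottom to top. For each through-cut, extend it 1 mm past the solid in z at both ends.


difference() {
  cube([260, 280, 60]);
  translate([60, 20, -1]) cube([160, 160, 62]);
}


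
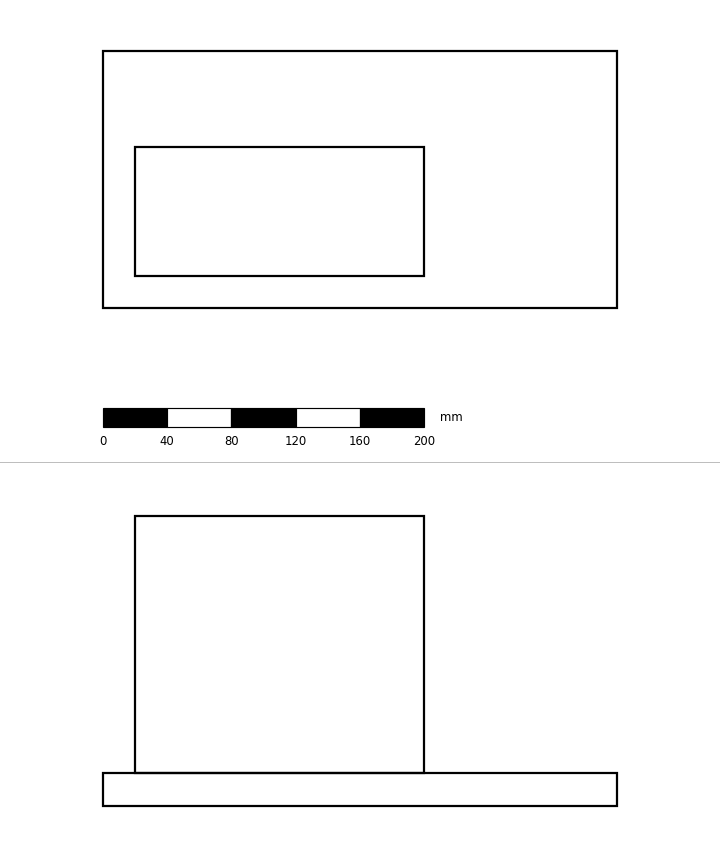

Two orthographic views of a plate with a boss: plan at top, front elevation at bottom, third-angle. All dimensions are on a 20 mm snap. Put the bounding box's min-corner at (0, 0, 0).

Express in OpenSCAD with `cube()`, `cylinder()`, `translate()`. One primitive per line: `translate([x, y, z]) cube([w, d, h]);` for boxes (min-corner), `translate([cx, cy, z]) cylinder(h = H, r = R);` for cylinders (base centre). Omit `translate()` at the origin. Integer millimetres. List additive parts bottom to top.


cube([320, 160, 20]);
translate([20, 20, 20]) cube([180, 80, 160]);


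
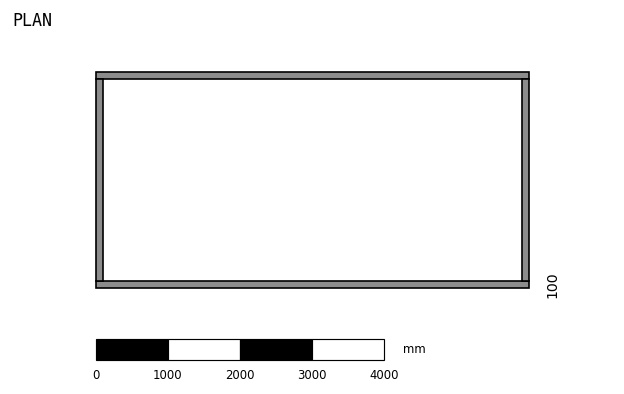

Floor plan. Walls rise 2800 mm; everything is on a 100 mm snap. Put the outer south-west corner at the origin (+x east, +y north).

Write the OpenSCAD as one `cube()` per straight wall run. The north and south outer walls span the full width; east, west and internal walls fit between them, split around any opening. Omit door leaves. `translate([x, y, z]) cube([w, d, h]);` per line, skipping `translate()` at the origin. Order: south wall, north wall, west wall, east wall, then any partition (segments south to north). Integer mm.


cube([6000, 100, 2800]);
translate([0, 2900, 0]) cube([6000, 100, 2800]);
translate([0, 100, 0]) cube([100, 2800, 2800]);
translate([5900, 100, 0]) cube([100, 2800, 2800]);


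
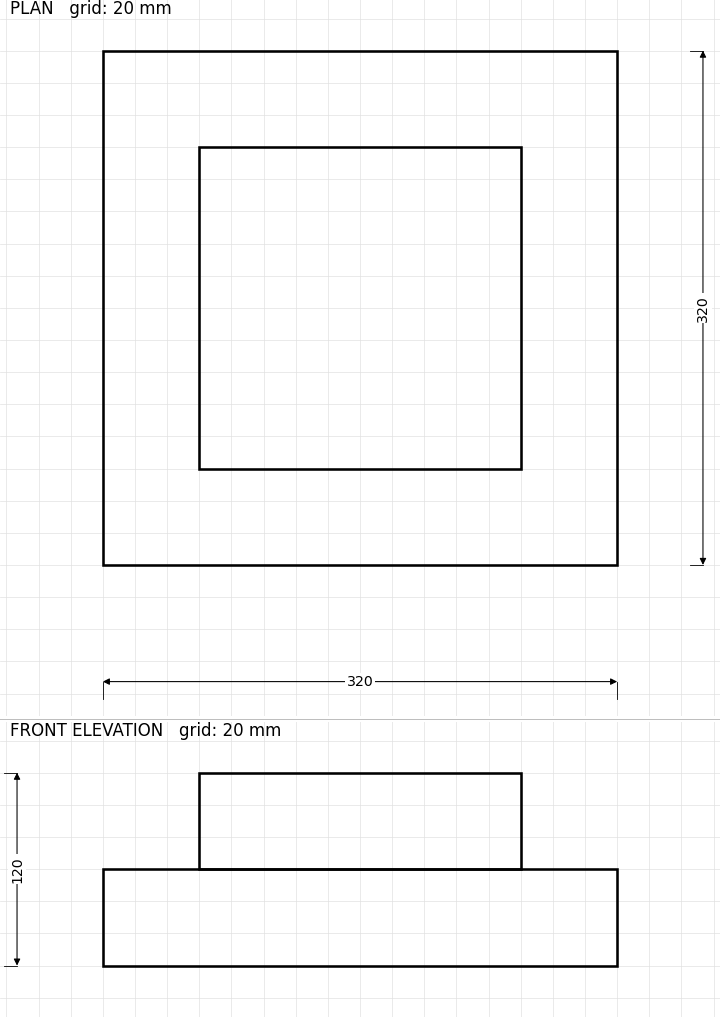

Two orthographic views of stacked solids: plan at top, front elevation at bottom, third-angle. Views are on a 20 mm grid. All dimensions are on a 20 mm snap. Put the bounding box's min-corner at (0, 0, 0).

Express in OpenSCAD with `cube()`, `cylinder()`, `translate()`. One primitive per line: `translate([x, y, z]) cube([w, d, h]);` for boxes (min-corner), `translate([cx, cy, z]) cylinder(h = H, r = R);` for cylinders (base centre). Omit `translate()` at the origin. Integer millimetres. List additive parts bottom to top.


cube([320, 320, 60]);
translate([60, 60, 60]) cube([200, 200, 60]);
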